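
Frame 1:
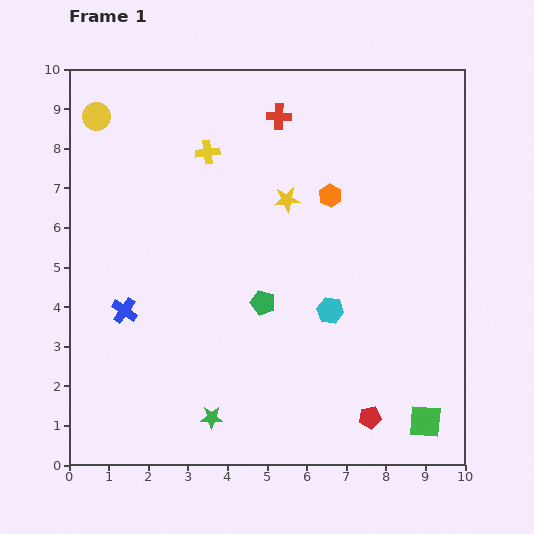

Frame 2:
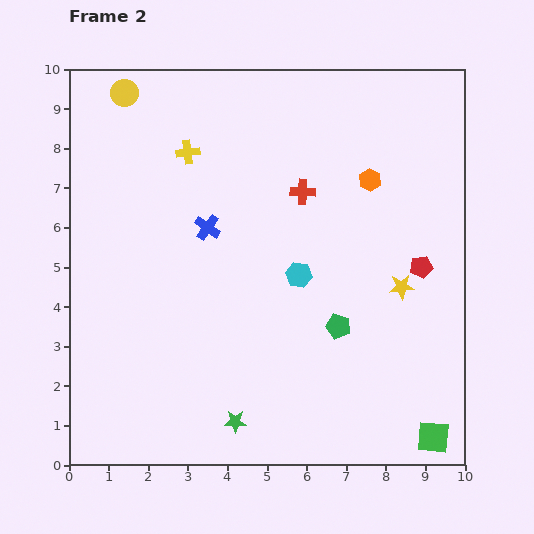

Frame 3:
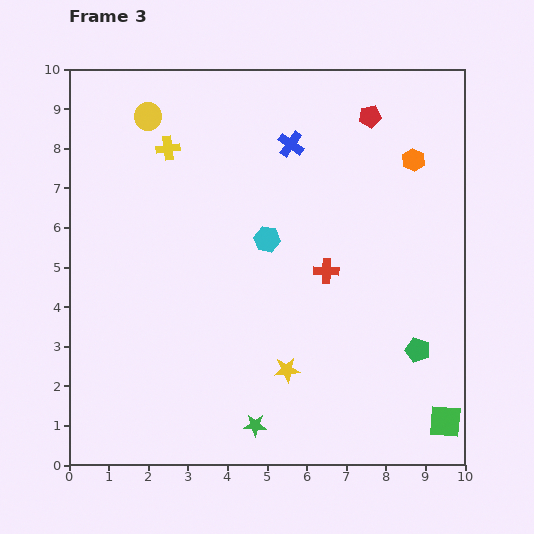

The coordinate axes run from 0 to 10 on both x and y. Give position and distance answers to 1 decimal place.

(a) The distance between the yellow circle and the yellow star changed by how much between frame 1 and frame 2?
+3.3

Distance in frame 1: 5.2. Distance in frame 2: 8.5.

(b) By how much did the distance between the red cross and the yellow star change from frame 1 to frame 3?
+0.6

Distance in frame 1: 2.1. Distance in frame 3: 2.7.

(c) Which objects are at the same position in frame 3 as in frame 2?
none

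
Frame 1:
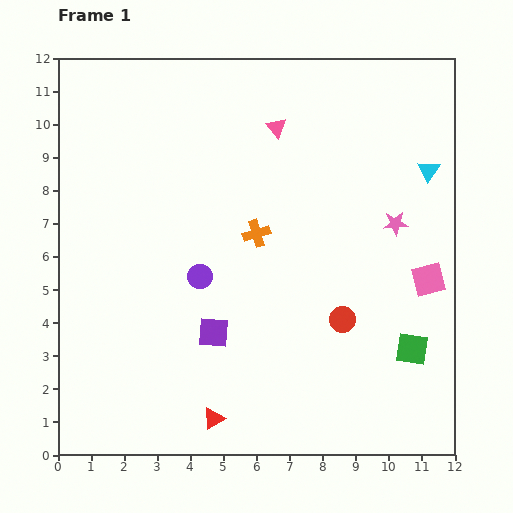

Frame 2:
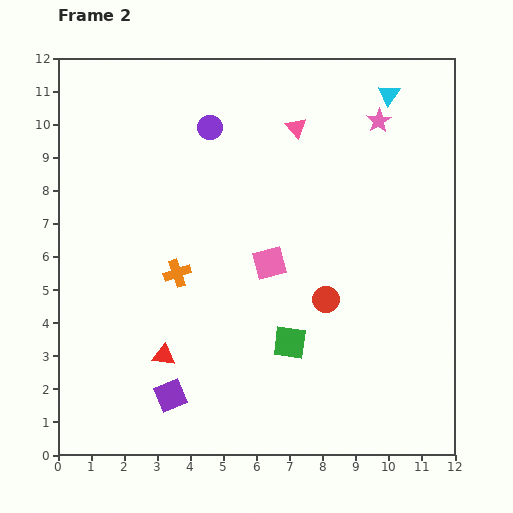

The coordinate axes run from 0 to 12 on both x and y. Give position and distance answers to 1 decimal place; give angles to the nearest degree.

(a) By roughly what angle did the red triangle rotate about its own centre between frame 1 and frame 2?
39° clockwise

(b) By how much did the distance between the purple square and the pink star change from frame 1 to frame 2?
+4.0

Distance in frame 1: 6.4. Distance in frame 2: 10.4.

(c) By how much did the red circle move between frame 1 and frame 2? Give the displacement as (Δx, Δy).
(-0.5, 0.6)

The red circle was at (8.6, 4.1) in frame 1 and (8.1, 4.7) in frame 2.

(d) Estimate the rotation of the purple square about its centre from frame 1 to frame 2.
27° counter-clockwise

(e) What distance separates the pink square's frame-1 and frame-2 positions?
4.8

The pink square moved from (11.2, 5.3) to (6.4, 5.8), a distance of √(4.8² + 0.5²) ≈ 4.8.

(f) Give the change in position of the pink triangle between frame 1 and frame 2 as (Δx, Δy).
(0.6, 0.0)

The pink triangle was at (6.6, 9.9) in frame 1 and (7.2, 9.9) in frame 2.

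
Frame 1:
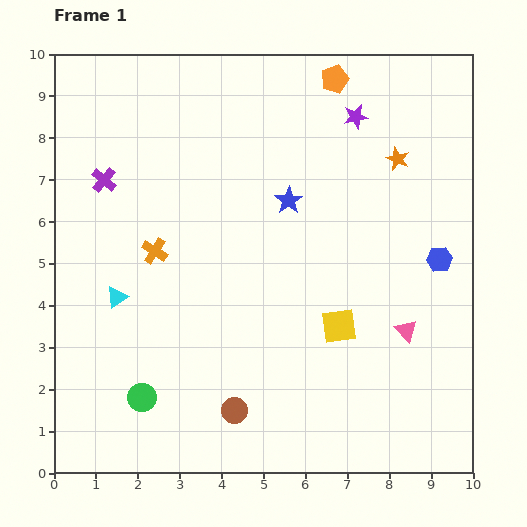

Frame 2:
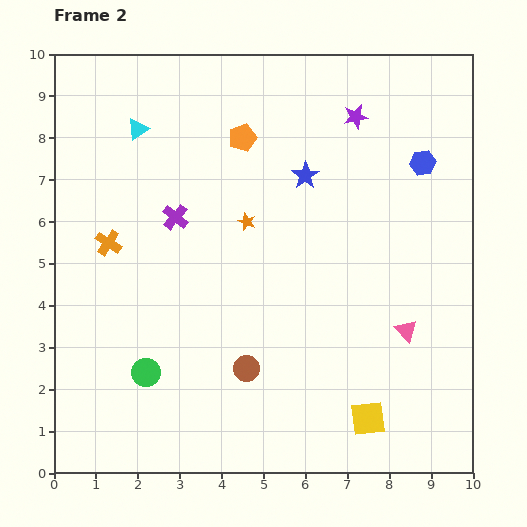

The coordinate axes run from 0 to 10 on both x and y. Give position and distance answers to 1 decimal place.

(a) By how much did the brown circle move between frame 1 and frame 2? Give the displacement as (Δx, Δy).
(0.3, 1.0)

The brown circle was at (4.3, 1.5) in frame 1 and (4.6, 2.5) in frame 2.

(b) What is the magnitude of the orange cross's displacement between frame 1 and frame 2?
1.1

The orange cross moved from (2.4, 5.3) to (1.3, 5.5), a distance of √(1.1² + 0.2²) ≈ 1.1.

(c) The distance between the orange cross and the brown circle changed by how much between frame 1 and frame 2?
+0.3

Distance in frame 1: 4.2. Distance in frame 2: 4.5.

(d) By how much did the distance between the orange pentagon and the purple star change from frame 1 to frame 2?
+1.7

Distance in frame 1: 1.0. Distance in frame 2: 2.7.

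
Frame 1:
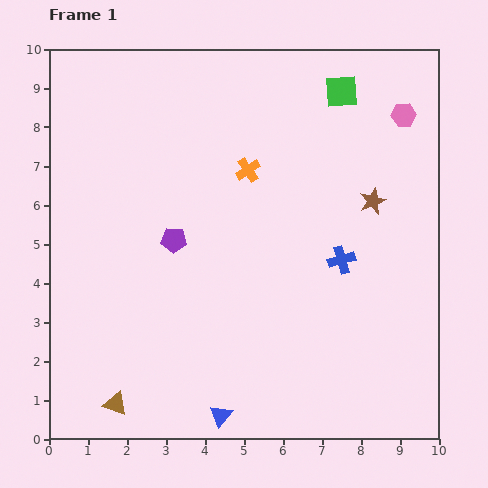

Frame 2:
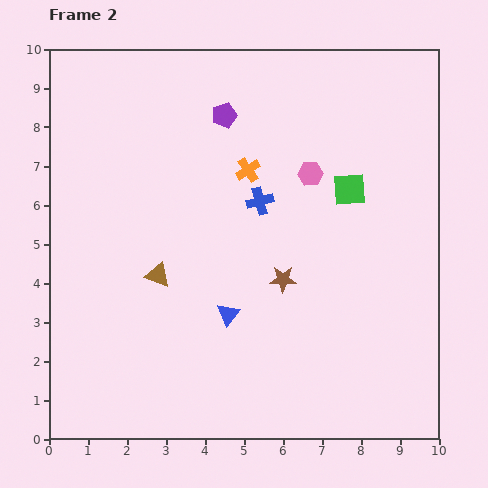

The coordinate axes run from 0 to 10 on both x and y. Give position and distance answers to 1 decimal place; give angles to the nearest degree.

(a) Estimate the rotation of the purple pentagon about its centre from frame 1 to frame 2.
19° counter-clockwise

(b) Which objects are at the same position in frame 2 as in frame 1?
the orange cross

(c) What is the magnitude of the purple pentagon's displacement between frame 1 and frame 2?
3.5

The purple pentagon moved from (3.2, 5.1) to (4.5, 8.3), a distance of √(1.3² + 3.2²) ≈ 3.5.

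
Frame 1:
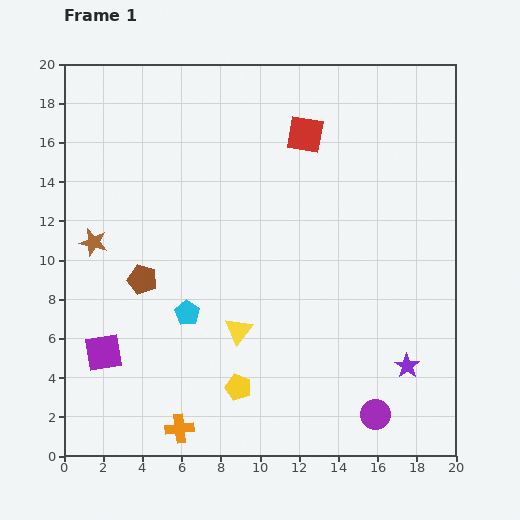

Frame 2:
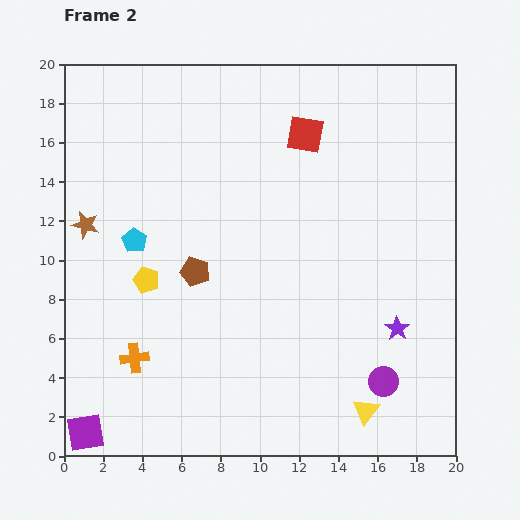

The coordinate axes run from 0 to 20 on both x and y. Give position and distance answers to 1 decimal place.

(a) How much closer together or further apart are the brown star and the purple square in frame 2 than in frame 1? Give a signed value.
+5.0

Distance in frame 1: 5.6. Distance in frame 2: 10.6.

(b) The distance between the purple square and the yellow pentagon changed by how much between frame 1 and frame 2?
+1.3

Distance in frame 1: 7.1. Distance in frame 2: 8.4.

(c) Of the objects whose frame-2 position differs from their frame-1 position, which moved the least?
the brown star

(moved 1.0)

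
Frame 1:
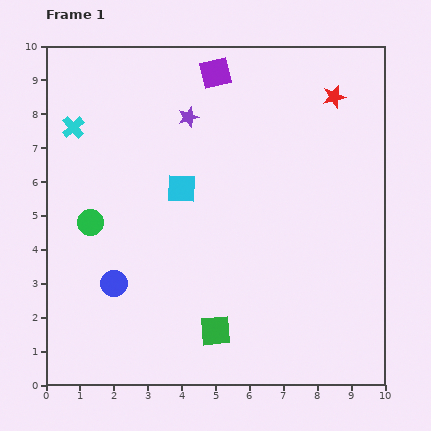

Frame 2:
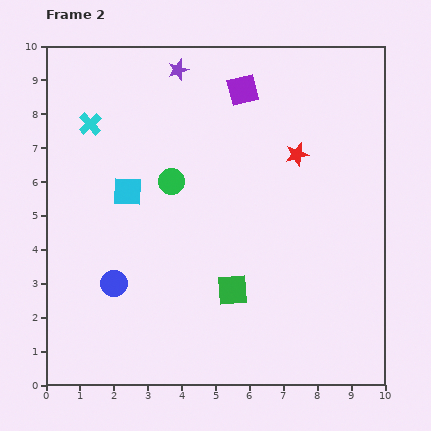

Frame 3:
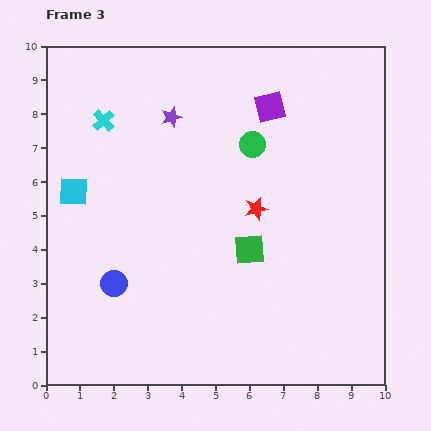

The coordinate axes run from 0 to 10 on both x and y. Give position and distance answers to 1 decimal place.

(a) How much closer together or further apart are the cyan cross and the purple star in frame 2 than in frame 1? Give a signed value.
-0.3

Distance in frame 1: 3.4. Distance in frame 2: 3.1.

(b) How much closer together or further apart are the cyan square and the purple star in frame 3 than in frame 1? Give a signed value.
+1.5

Distance in frame 1: 2.1. Distance in frame 3: 3.6.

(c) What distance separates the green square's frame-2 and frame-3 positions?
1.3

The green square moved from (5.5, 2.8) to (6.0, 4.0), a distance of √(0.5² + 1.2²) ≈ 1.3.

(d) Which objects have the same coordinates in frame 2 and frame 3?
the blue circle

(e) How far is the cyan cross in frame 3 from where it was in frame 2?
0.4

The cyan cross moved from (1.3, 7.7) to (1.7, 7.8), a distance of √(0.4² + 0.1²) ≈ 0.4.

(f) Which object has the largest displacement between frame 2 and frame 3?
the green circle

(moved 2.6; next 2.0)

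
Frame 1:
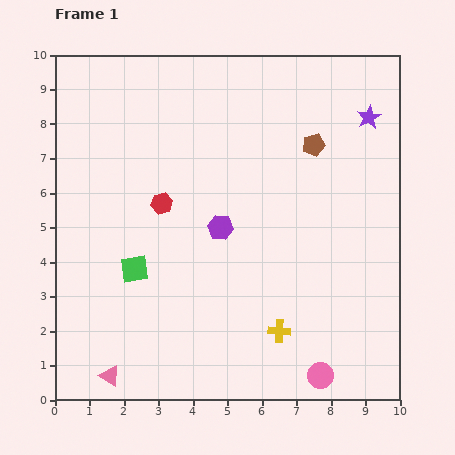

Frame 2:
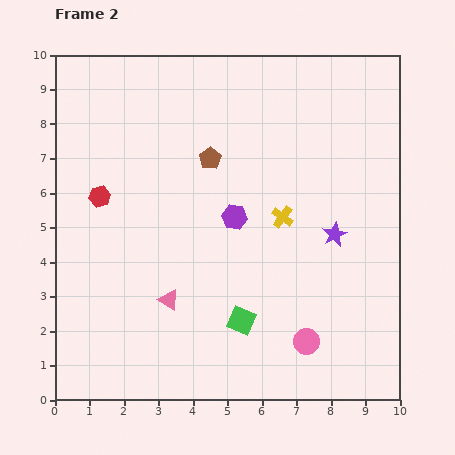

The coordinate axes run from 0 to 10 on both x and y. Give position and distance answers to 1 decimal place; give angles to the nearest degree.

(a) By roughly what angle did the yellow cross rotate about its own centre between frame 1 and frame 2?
33° clockwise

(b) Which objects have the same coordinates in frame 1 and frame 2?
none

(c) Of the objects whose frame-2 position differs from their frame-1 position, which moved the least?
the purple hexagon

(moved 0.5)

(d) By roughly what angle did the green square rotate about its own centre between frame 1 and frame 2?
31° clockwise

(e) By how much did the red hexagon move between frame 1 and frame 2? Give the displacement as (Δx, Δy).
(-1.8, 0.2)

The red hexagon was at (3.1, 5.7) in frame 1 and (1.3, 5.9) in frame 2.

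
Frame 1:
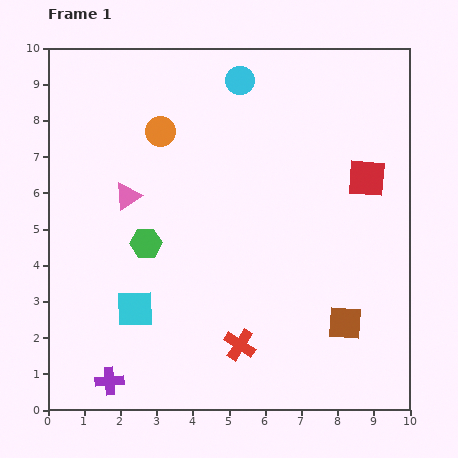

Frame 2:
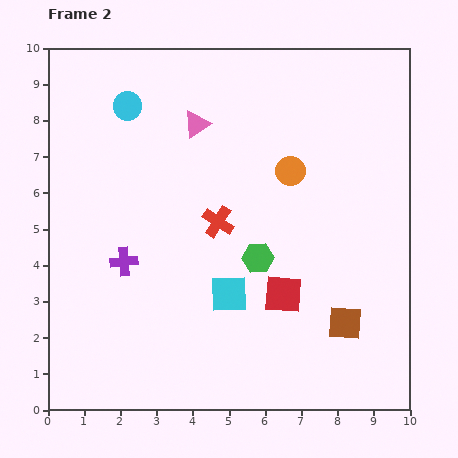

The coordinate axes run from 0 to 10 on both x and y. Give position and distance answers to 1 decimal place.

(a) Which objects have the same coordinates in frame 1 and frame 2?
the brown square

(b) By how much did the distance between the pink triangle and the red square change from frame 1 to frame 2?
-1.3

Distance in frame 1: 6.6. Distance in frame 2: 5.3.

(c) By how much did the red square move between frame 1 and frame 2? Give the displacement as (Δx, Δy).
(-2.3, -3.2)

The red square was at (8.8, 6.4) in frame 1 and (6.5, 3.2) in frame 2.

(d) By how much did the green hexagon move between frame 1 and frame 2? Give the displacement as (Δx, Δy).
(3.1, -0.4)

The green hexagon was at (2.7, 4.6) in frame 1 and (5.8, 4.2) in frame 2.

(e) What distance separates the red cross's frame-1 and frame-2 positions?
3.5

The red cross moved from (5.3, 1.8) to (4.7, 5.2), a distance of √(0.6² + 3.4²) ≈ 3.5.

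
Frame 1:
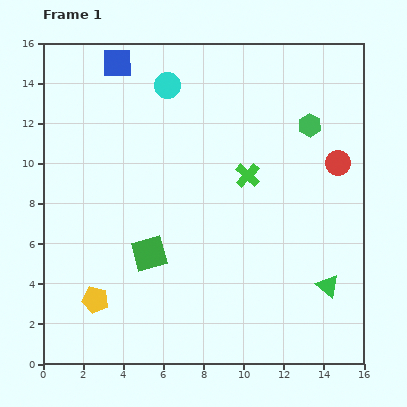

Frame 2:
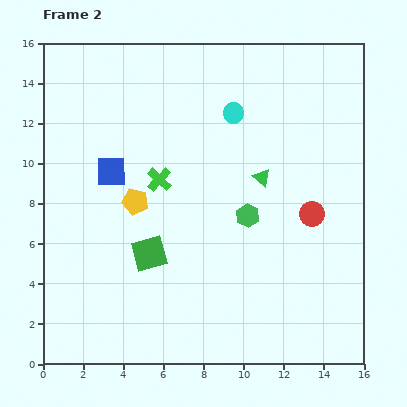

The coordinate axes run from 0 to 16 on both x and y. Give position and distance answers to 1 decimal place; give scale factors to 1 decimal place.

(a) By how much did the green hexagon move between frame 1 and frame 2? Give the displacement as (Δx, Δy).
(-3.1, -4.5)

The green hexagon was at (13.3, 11.9) in frame 1 and (10.2, 7.4) in frame 2.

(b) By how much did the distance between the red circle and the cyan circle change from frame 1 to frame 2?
-3.1

Distance in frame 1: 9.4. Distance in frame 2: 6.3.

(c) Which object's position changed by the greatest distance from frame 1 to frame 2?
the green triangle

(moved 6.3; next 5.5)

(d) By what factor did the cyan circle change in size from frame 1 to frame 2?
0.8×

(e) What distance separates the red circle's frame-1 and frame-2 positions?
2.8

The red circle moved from (14.7, 10.0) to (13.4, 7.5), a distance of √(1.3² + 2.5²) ≈ 2.8.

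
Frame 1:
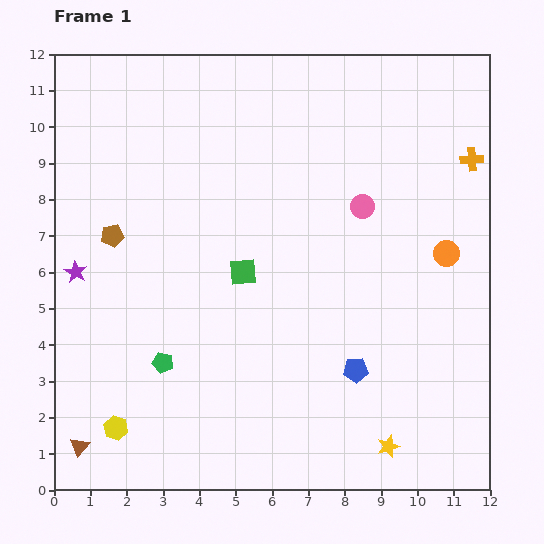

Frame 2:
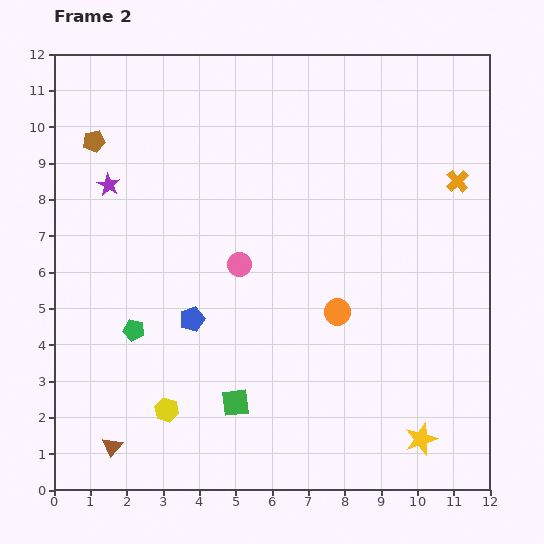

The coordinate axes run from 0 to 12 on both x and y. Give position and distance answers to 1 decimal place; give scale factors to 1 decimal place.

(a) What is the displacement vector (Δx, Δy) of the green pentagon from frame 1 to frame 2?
(-0.8, 0.9)

The green pentagon was at (3.0, 3.5) in frame 1 and (2.2, 4.4) in frame 2.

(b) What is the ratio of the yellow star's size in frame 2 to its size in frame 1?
1.4×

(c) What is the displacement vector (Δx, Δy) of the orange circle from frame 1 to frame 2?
(-3.0, -1.6)

The orange circle was at (10.8, 6.5) in frame 1 and (7.8, 4.9) in frame 2.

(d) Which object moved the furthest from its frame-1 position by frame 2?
the blue pentagon

(moved 4.7; next 3.8)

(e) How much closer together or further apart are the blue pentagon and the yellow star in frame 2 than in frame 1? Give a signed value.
+4.8

Distance in frame 1: 2.3. Distance in frame 2: 7.1.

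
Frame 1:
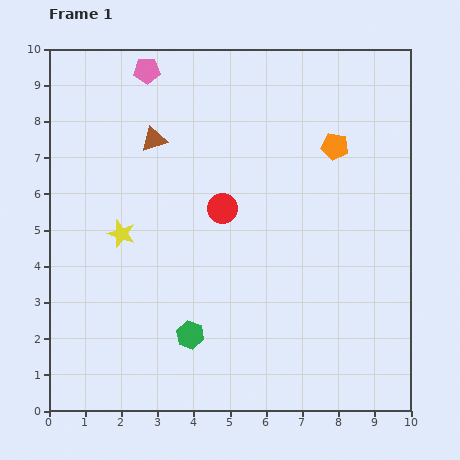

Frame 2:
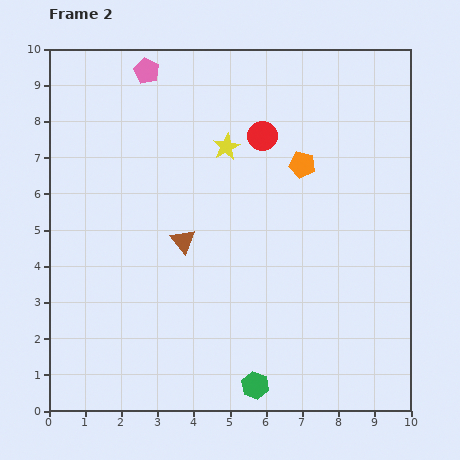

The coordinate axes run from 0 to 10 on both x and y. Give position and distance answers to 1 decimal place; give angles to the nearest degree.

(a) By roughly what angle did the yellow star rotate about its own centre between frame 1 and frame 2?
26° clockwise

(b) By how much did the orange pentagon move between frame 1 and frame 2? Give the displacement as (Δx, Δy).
(-0.9, -0.5)

The orange pentagon was at (7.9, 7.3) in frame 1 and (7.0, 6.8) in frame 2.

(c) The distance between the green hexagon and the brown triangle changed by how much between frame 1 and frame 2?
-1.0

Distance in frame 1: 5.5. Distance in frame 2: 4.5.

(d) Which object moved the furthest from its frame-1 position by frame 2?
the yellow star

(moved 3.8; next 2.9)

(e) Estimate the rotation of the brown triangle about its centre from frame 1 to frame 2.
51° counter-clockwise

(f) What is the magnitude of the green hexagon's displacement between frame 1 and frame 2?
2.3

The green hexagon moved from (3.9, 2.1) to (5.7, 0.7), a distance of √(1.8² + 1.4²) ≈ 2.3.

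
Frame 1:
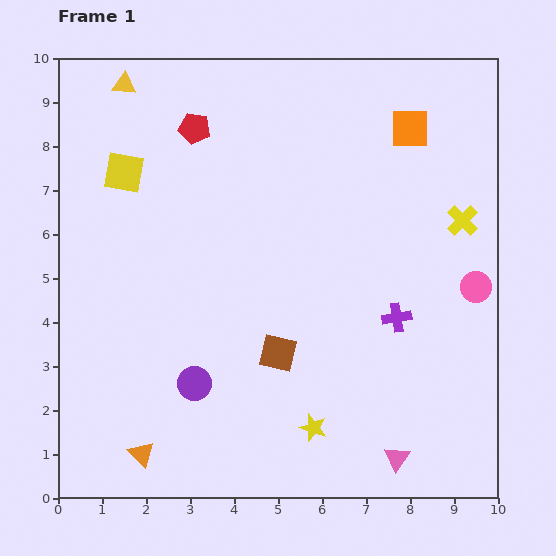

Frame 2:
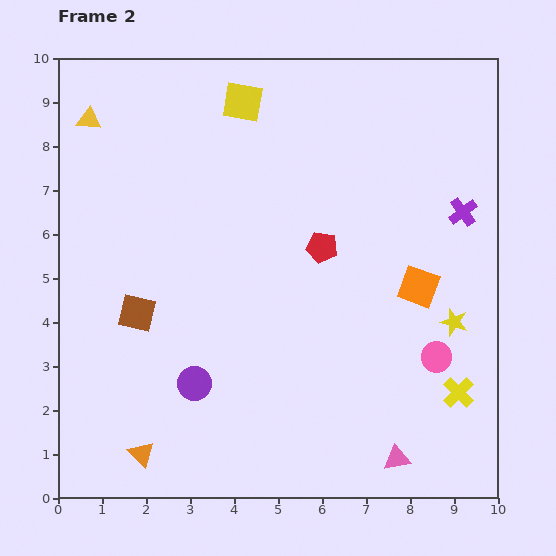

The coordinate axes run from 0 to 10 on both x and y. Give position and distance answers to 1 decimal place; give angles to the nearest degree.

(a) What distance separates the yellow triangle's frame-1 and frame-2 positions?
1.1

The yellow triangle moved from (1.5, 9.4) to (0.7, 8.6), a distance of √(0.8² + 0.8²) ≈ 1.1.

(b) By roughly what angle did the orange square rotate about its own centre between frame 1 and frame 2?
21° clockwise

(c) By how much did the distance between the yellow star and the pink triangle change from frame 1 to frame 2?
+1.4

Distance in frame 1: 2.0. Distance in frame 2: 3.4.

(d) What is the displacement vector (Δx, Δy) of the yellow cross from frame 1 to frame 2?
(-0.1, -3.9)

The yellow cross was at (9.2, 6.3) in frame 1 and (9.1, 2.4) in frame 2.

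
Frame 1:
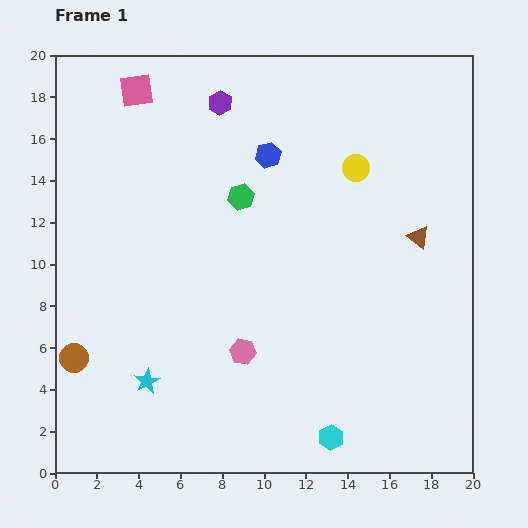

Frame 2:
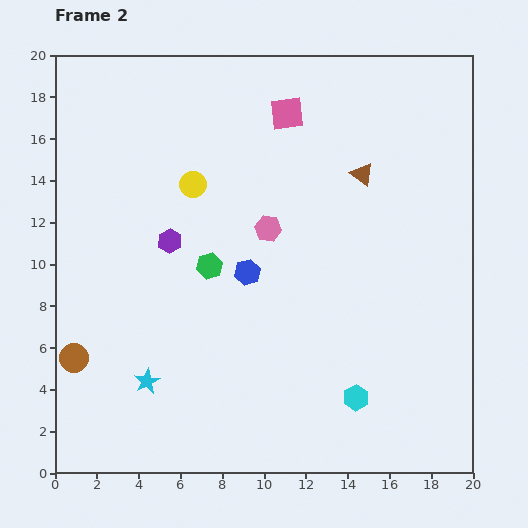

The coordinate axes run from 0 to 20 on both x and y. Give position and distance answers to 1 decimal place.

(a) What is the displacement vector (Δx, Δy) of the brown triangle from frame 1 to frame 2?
(-2.7, 3.0)

The brown triangle was at (17.4, 11.3) in frame 1 and (14.7, 14.3) in frame 2.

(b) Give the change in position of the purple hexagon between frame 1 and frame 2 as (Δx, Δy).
(-2.4, -6.6)

The purple hexagon was at (7.9, 17.7) in frame 1 and (5.5, 11.1) in frame 2.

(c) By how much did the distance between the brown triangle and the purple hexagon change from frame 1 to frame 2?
-1.8

Distance in frame 1: 11.5. Distance in frame 2: 9.7.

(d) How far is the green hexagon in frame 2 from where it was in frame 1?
3.6

The green hexagon moved from (8.9, 13.2) to (7.4, 9.9), a distance of √(1.5² + 3.3²) ≈ 3.6.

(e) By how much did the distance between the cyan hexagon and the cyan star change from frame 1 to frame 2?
+0.8

Distance in frame 1: 9.2. Distance in frame 2: 10.0.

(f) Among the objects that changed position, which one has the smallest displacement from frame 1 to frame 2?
the cyan hexagon

(moved 2.2)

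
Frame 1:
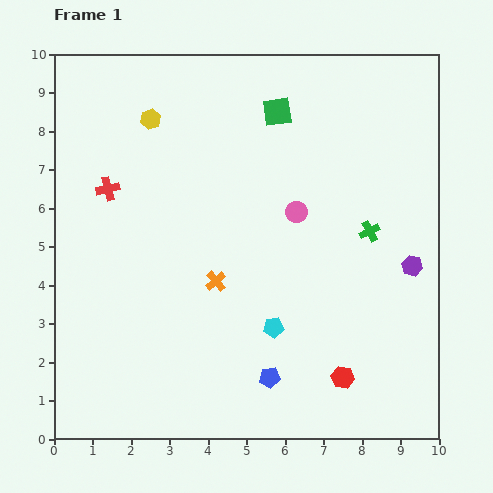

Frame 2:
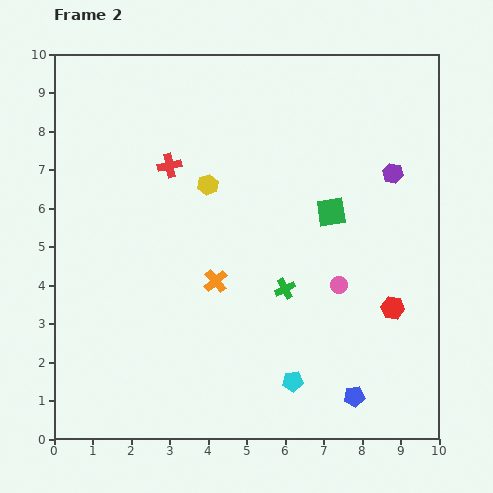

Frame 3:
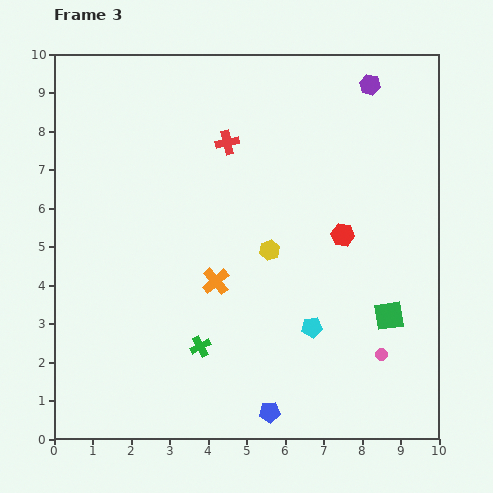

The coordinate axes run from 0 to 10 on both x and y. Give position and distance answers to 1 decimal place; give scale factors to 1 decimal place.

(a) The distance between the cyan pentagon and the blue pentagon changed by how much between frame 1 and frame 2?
+0.3

Distance in frame 1: 1.3. Distance in frame 2: 1.6.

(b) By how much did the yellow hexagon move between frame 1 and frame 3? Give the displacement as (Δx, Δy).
(3.1, -3.4)

The yellow hexagon was at (2.5, 8.3) in frame 1 and (5.6, 4.9) in frame 3.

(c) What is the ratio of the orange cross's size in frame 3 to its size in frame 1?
1.3×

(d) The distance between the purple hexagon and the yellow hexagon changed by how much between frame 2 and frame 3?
+0.2

Distance in frame 2: 4.8. Distance in frame 3: 5.0.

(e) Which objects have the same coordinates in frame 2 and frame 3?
the orange cross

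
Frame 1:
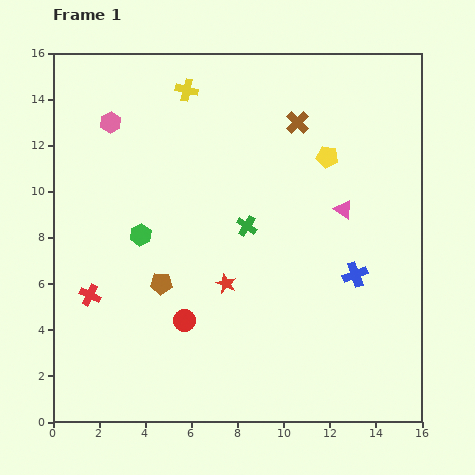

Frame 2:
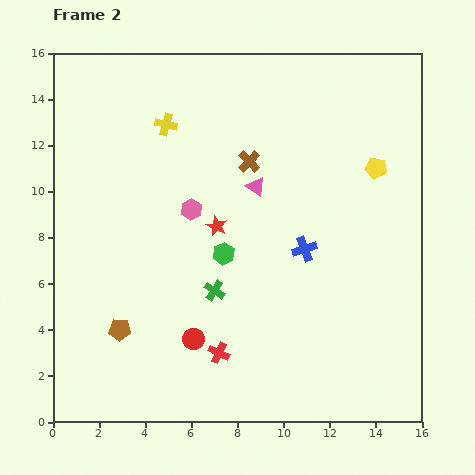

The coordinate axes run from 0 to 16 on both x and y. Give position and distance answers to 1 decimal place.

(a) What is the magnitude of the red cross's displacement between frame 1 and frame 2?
6.1

The red cross moved from (1.6, 5.5) to (7.2, 3.0), a distance of √(5.6² + 2.5²) ≈ 6.1.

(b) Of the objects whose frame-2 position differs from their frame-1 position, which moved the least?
the red circle

(moved 0.9)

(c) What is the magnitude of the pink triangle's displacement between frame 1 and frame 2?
3.9

The pink triangle moved from (12.6, 9.2) to (8.8, 10.2), a distance of √(3.8² + 1.0²) ≈ 3.9.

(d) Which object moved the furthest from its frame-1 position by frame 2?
the red cross

(moved 6.1; next 5.2)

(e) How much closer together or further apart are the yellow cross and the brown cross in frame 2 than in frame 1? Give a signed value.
-1.1

Distance in frame 1: 5.0. Distance in frame 2: 3.9.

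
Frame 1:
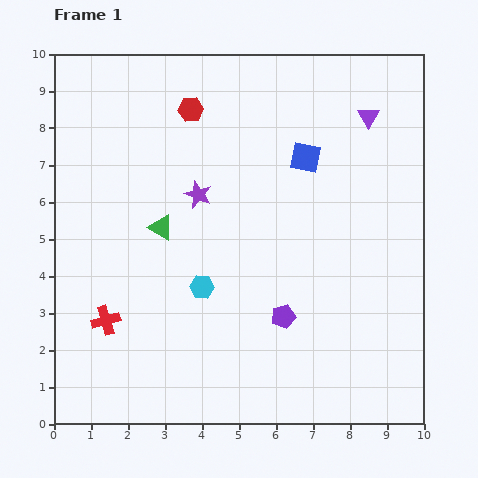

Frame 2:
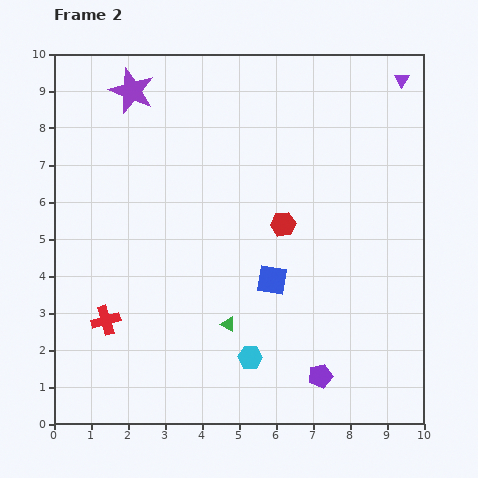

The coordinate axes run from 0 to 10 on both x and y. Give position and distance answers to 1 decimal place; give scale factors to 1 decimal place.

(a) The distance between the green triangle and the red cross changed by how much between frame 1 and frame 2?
+0.4

Distance in frame 1: 2.9. Distance in frame 2: 3.3.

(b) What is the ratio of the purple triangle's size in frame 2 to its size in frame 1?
0.7×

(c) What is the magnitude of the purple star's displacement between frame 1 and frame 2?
3.3

The purple star moved from (3.9, 6.2) to (2.1, 9.0), a distance of √(1.8² + 2.8²) ≈ 3.3.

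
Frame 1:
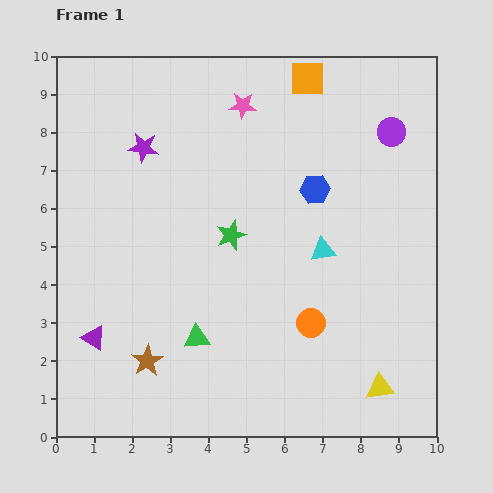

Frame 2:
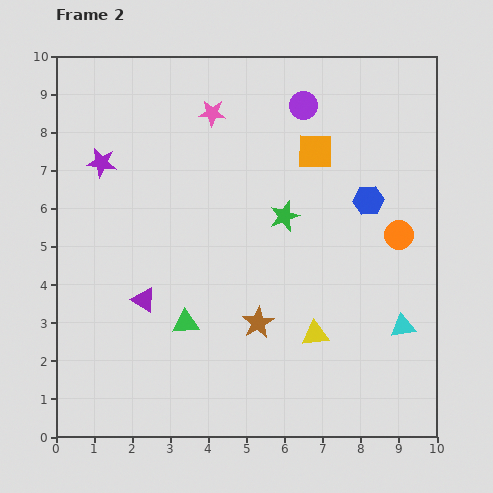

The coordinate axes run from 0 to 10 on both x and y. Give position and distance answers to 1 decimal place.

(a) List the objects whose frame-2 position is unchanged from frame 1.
none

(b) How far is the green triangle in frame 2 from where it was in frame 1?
0.5

The green triangle moved from (3.7, 2.6) to (3.4, 3.0), a distance of √(0.3² + 0.4²) ≈ 0.5.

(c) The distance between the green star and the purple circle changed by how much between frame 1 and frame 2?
-2.1

Distance in frame 1: 5.0. Distance in frame 2: 2.9.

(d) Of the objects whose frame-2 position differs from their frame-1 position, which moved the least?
the green triangle

(moved 0.5)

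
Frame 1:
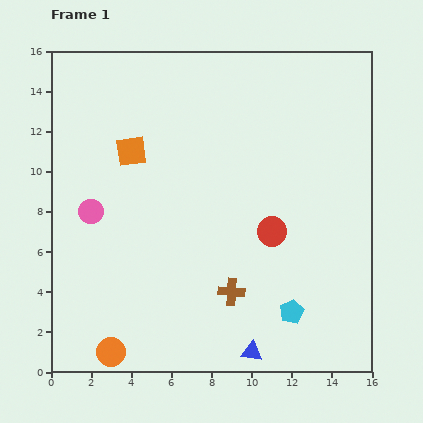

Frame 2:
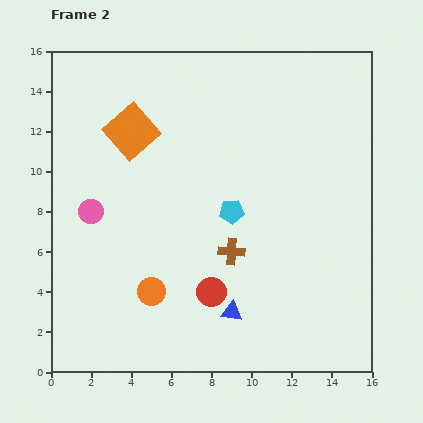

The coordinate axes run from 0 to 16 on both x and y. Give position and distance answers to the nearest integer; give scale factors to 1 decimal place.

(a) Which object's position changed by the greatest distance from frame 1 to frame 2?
the cyan pentagon

(moved 6; next 4)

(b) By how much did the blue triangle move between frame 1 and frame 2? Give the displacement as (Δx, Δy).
(-1, 2)

The blue triangle was at (10, 1) in frame 1 and (9, 3) in frame 2.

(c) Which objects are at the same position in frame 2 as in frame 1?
the pink circle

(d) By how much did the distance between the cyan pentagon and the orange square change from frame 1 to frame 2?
-5

Distance in frame 1: 11. Distance in frame 2: 6.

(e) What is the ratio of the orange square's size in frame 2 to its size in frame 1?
1.6×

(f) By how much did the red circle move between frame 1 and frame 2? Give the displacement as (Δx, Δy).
(-3, -3)

The red circle was at (11, 7) in frame 1 and (8, 4) in frame 2.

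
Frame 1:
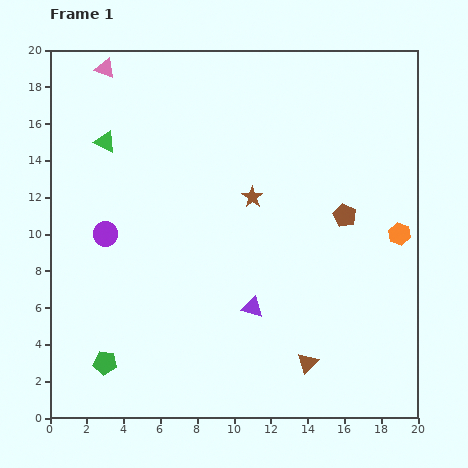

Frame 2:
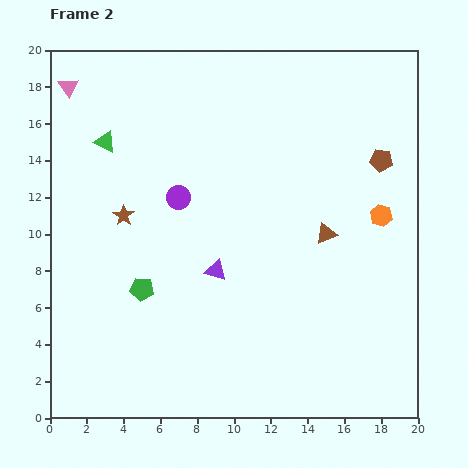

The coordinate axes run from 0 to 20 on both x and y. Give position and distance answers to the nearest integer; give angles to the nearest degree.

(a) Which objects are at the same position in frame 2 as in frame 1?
the green triangle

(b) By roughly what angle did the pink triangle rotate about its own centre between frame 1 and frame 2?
33° clockwise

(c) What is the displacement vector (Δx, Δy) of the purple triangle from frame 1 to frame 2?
(-2, 2)

The purple triangle was at (11, 6) in frame 1 and (9, 8) in frame 2.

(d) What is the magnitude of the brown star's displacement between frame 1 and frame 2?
7

The brown star moved from (11, 12) to (4, 11), a distance of √(7² + 1²) ≈ 7.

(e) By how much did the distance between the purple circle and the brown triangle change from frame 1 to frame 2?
-5

Distance in frame 1: 13. Distance in frame 2: 8.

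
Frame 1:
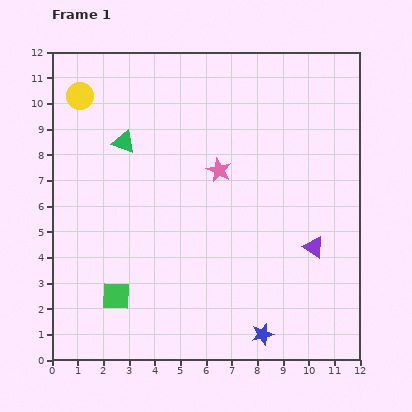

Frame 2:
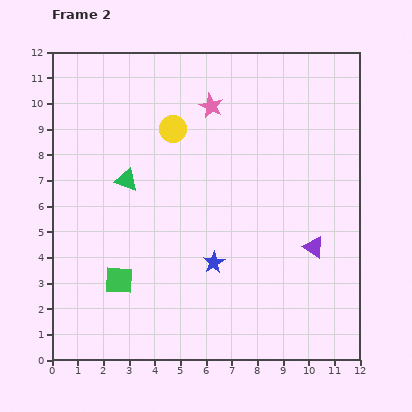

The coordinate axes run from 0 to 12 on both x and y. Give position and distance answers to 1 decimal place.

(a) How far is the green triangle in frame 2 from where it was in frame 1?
1.5

The green triangle moved from (2.8, 8.5) to (2.9, 7.0), a distance of √(0.1² + 1.5²) ≈ 1.5.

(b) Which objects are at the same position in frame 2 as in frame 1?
the purple triangle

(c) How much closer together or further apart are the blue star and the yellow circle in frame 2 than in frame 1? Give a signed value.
-6.3

Distance in frame 1: 11.7. Distance in frame 2: 5.4.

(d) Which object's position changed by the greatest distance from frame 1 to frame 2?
the yellow circle

(moved 3.8; next 3.4)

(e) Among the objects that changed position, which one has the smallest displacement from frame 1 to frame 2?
the green square

(moved 0.6)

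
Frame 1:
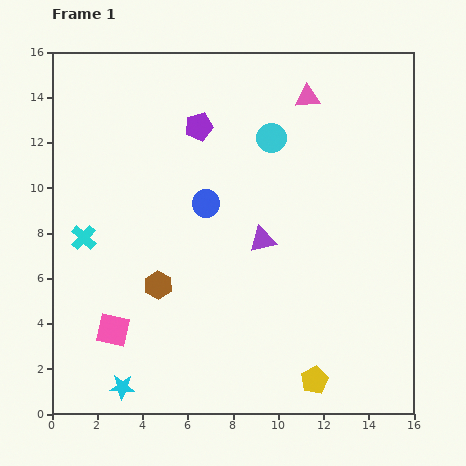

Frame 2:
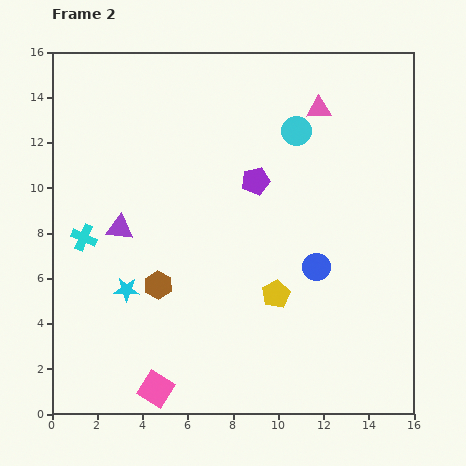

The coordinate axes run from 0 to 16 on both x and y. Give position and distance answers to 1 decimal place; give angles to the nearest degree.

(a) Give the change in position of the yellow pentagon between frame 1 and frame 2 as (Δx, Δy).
(-1.7, 3.8)

The yellow pentagon was at (11.6, 1.5) in frame 1 and (9.9, 5.3) in frame 2.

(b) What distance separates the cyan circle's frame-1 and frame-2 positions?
1.1

The cyan circle moved from (9.7, 12.2) to (10.8, 12.5), a distance of √(1.1² + 0.3²) ≈ 1.1.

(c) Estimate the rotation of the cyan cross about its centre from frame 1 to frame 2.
19° counter-clockwise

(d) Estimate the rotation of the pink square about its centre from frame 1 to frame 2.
19° clockwise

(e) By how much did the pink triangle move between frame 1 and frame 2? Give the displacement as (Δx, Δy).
(0.5, -0.5)

The pink triangle was at (11.3, 14.0) in frame 1 and (11.8, 13.5) in frame 2.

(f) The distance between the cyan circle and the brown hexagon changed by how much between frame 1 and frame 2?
+0.9

Distance in frame 1: 8.2. Distance in frame 2: 9.1.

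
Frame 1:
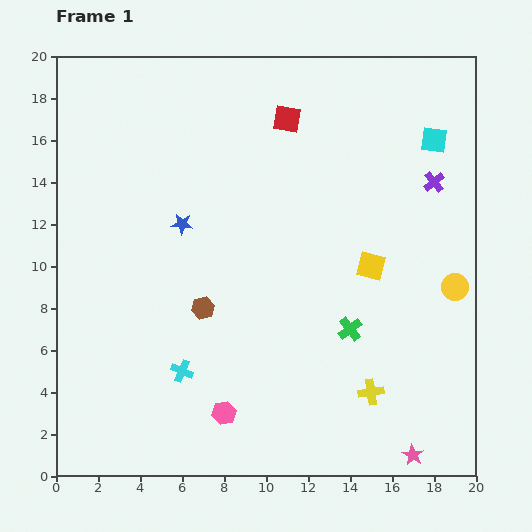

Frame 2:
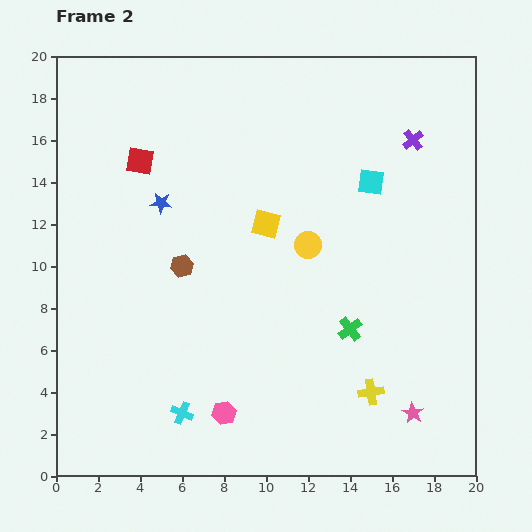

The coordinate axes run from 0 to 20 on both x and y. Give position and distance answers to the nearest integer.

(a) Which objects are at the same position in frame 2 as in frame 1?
the yellow cross, the pink hexagon, the green cross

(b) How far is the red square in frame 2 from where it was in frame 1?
7

The red square moved from (11, 17) to (4, 15), a distance of √(7² + 2²) ≈ 7.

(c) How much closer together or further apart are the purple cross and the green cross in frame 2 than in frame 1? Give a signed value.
+1

Distance in frame 1: 8. Distance in frame 2: 9.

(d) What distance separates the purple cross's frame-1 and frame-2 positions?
2

The purple cross moved from (18, 14) to (17, 16), a distance of √(1² + 2²) ≈ 2.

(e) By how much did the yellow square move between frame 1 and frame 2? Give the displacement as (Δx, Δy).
(-5, 2)

The yellow square was at (15, 10) in frame 1 and (10, 12) in frame 2.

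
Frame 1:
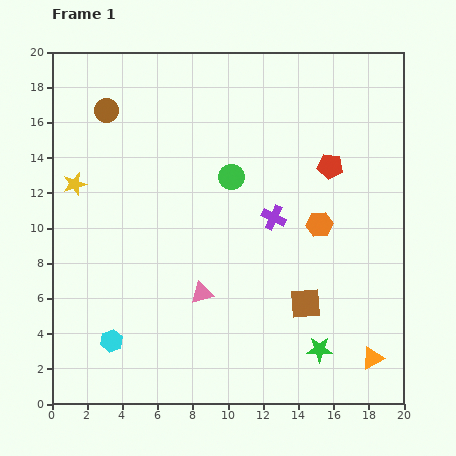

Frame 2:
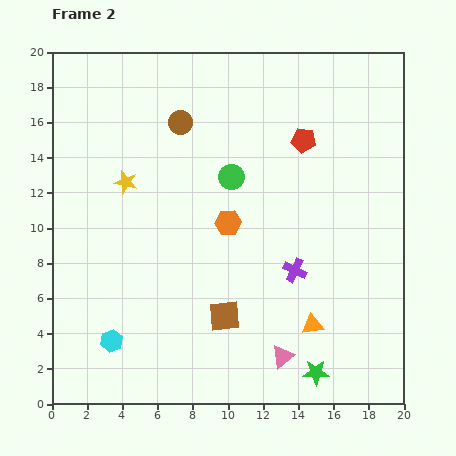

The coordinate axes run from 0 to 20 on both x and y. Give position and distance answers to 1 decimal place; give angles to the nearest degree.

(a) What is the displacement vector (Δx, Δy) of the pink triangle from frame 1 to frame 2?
(4.6, -3.6)

The pink triangle was at (8.5, 6.3) in frame 1 and (13.1, 2.7) in frame 2.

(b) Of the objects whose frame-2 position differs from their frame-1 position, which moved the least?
the green star

(moved 1.3)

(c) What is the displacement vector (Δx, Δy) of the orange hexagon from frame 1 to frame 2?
(-5.2, 0.1)

The orange hexagon was at (15.2, 10.2) in frame 1 and (10.0, 10.3) in frame 2.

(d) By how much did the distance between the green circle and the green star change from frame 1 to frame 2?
+1.1

Distance in frame 1: 11.0. Distance in frame 2: 12.1.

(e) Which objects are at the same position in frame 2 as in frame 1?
the cyan hexagon, the green circle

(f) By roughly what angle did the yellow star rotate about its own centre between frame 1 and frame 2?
31° clockwise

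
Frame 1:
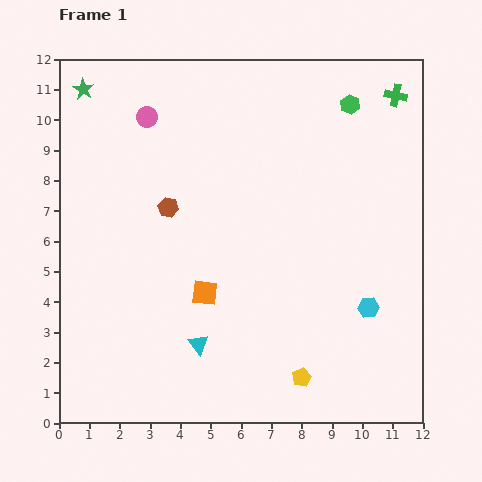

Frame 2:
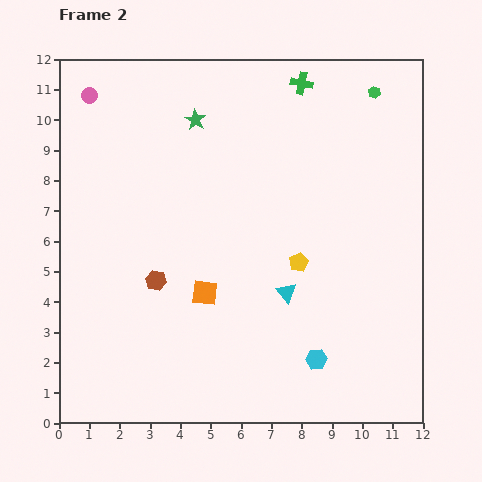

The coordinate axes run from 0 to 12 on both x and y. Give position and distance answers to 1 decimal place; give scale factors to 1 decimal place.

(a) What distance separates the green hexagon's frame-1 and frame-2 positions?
0.9

The green hexagon moved from (9.6, 10.5) to (10.4, 10.9), a distance of √(0.8² + 0.4²) ≈ 0.9.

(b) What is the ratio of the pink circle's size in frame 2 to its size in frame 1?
0.8×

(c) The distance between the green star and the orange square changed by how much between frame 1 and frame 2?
-2.1

Distance in frame 1: 7.8. Distance in frame 2: 5.7.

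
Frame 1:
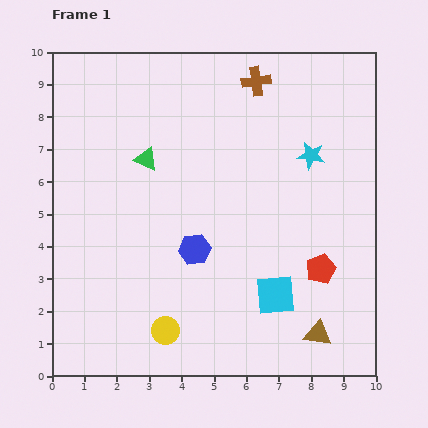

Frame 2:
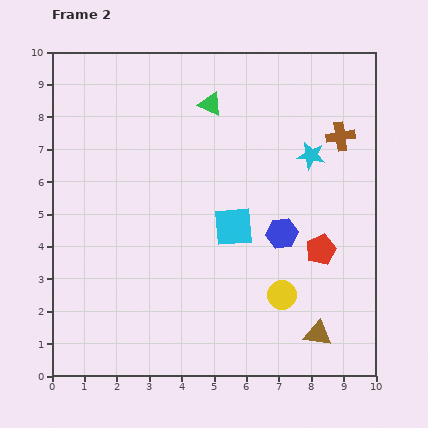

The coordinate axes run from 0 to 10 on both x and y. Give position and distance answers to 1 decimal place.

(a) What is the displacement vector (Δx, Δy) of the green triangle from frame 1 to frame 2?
(2.0, 1.7)

The green triangle was at (2.9, 6.7) in frame 1 and (4.9, 8.4) in frame 2.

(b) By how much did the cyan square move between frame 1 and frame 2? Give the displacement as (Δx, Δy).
(-1.3, 2.1)

The cyan square was at (6.9, 2.5) in frame 1 and (5.6, 4.6) in frame 2.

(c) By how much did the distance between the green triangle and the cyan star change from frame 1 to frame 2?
-1.6

Distance in frame 1: 5.1. Distance in frame 2: 3.5.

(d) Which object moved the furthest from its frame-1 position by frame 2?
the yellow circle

(moved 3.8; next 3.1)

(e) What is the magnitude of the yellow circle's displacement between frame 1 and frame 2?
3.8

The yellow circle moved from (3.5, 1.4) to (7.1, 2.5), a distance of √(3.6² + 1.1²) ≈ 3.8.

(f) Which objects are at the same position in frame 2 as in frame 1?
the brown triangle, the cyan star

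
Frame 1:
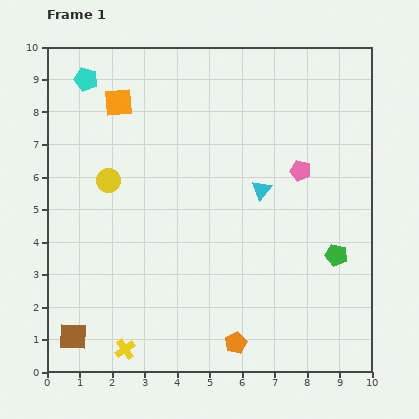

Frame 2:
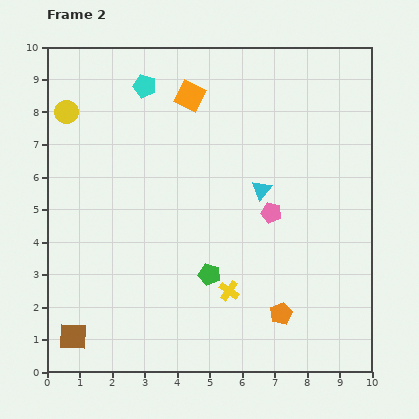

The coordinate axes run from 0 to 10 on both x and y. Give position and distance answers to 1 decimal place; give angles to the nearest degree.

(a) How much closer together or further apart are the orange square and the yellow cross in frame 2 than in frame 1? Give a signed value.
-1.5

Distance in frame 1: 7.6. Distance in frame 2: 6.1.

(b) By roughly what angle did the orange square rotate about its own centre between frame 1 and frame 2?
31° clockwise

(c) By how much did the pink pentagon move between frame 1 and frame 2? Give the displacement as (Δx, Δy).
(-0.9, -1.3)

The pink pentagon was at (7.8, 6.2) in frame 1 and (6.9, 4.9) in frame 2.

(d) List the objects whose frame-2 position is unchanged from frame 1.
the cyan triangle, the brown square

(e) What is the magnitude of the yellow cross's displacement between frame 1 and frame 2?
3.7

The yellow cross moved from (2.4, 0.7) to (5.6, 2.5), a distance of √(3.2² + 1.8²) ≈ 3.7.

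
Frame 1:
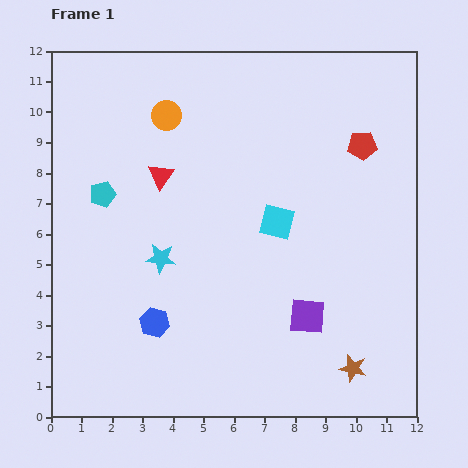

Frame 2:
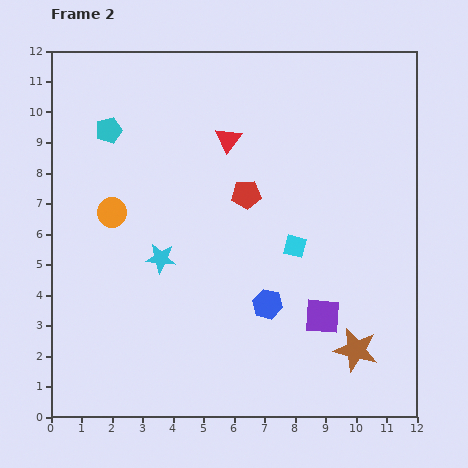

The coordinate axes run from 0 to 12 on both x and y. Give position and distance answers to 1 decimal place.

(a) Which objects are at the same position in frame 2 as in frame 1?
the cyan star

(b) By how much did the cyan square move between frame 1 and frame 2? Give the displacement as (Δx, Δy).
(0.6, -0.8)

The cyan square was at (7.4, 6.4) in frame 1 and (8.0, 5.6) in frame 2.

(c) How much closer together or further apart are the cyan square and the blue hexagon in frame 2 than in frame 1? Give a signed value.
-3.1

Distance in frame 1: 5.2. Distance in frame 2: 2.1.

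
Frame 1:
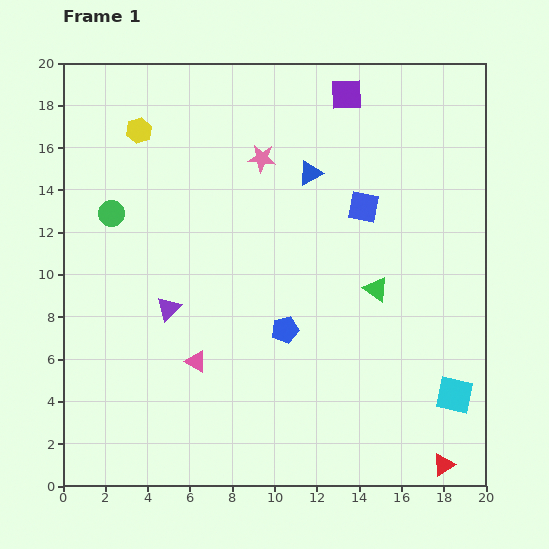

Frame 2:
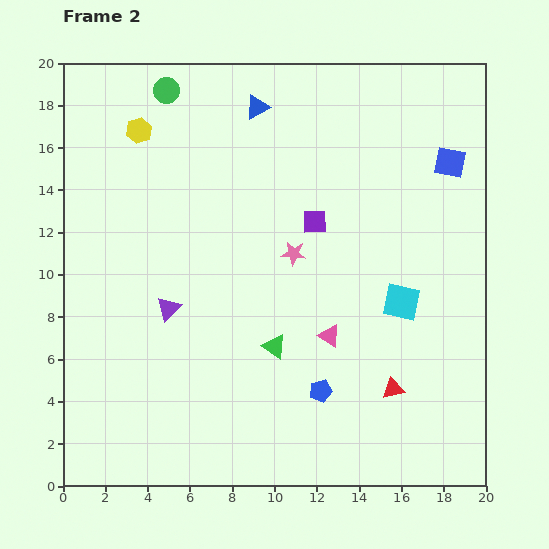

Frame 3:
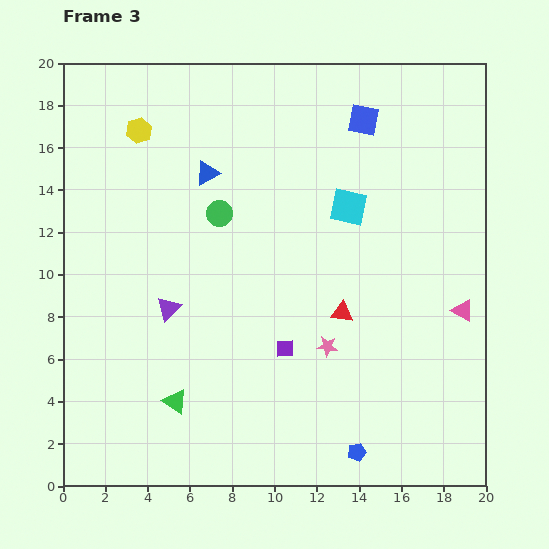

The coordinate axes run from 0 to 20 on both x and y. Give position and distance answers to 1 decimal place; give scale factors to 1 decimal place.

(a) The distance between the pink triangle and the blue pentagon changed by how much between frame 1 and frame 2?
-1.9

Distance in frame 1: 4.5. Distance in frame 2: 2.6.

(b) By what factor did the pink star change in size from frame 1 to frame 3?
0.7×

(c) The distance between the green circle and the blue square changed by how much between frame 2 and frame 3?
-5.7

Distance in frame 2: 13.8. Distance in frame 3: 8.1.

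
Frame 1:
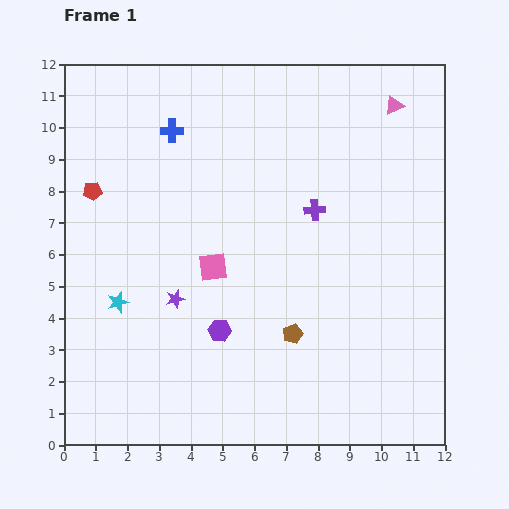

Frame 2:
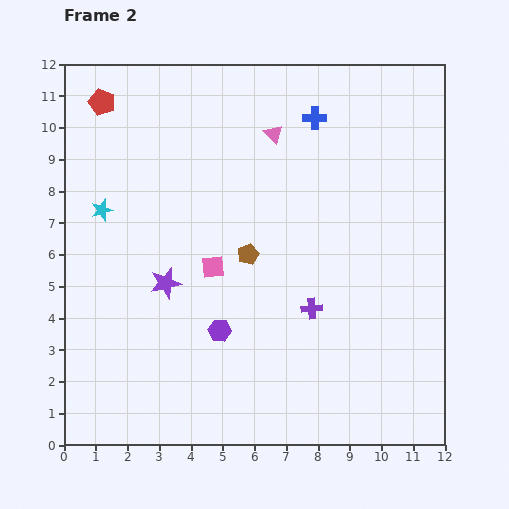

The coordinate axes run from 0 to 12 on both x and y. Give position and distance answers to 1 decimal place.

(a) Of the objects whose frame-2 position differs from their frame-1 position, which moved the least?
the purple star

(moved 0.6)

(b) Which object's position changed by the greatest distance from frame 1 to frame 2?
the blue cross

(moved 4.5; next 3.9)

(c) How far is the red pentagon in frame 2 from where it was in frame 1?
2.8

The red pentagon moved from (0.9, 8.0) to (1.2, 10.8), a distance of √(0.3² + 2.8²) ≈ 2.8.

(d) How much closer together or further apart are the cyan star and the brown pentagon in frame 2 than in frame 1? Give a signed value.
-0.8

Distance in frame 1: 5.6. Distance in frame 2: 4.8.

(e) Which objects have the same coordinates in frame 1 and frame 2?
the purple hexagon, the pink square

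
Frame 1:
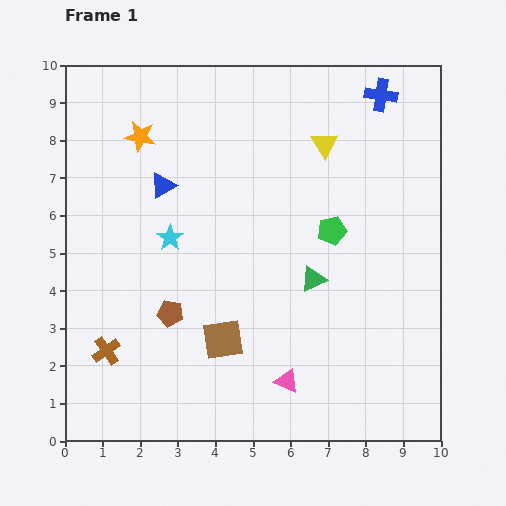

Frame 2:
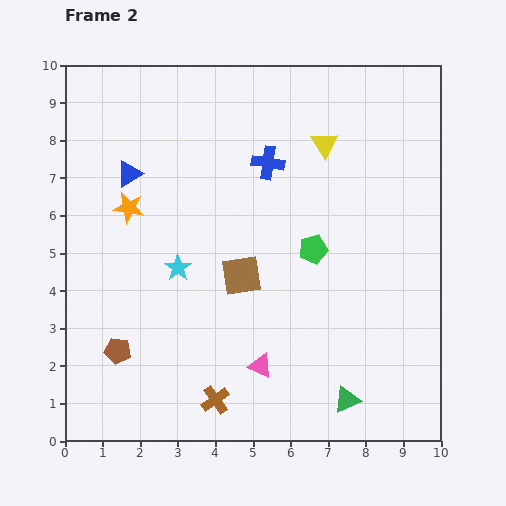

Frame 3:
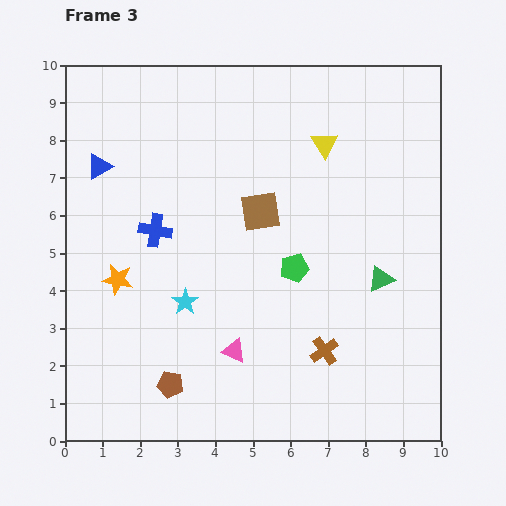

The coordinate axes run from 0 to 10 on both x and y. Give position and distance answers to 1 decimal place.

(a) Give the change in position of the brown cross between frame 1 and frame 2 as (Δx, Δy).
(2.9, -1.3)

The brown cross was at (1.1, 2.4) in frame 1 and (4.0, 1.1) in frame 2.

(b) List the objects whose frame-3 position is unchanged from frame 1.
the yellow triangle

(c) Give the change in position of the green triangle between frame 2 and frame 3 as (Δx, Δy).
(0.9, 3.2)

The green triangle was at (7.5, 1.1) in frame 2 and (8.4, 4.3) in frame 3.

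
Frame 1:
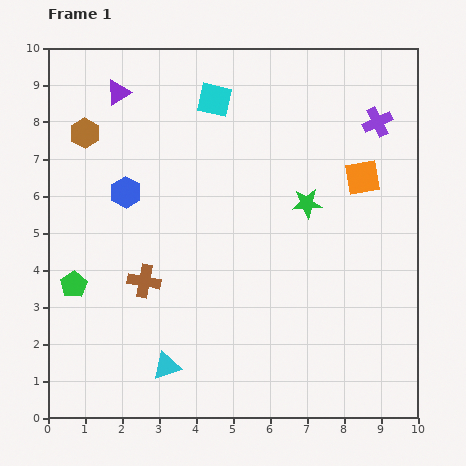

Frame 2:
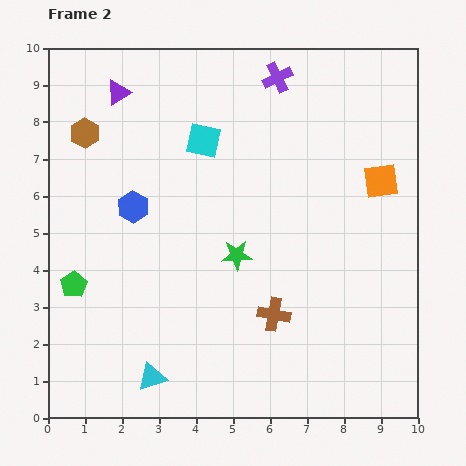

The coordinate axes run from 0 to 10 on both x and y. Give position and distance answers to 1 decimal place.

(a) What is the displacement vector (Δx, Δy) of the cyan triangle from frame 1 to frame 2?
(-0.4, -0.3)

The cyan triangle was at (3.2, 1.4) in frame 1 and (2.8, 1.1) in frame 2.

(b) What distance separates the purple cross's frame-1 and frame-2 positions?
3.0

The purple cross moved from (8.9, 8.0) to (6.2, 9.2), a distance of √(2.7² + 1.2²) ≈ 3.0.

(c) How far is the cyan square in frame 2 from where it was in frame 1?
1.1

The cyan square moved from (4.5, 8.6) to (4.2, 7.5), a distance of √(0.3² + 1.1²) ≈ 1.1.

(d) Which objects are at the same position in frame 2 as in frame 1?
the green pentagon, the purple triangle, the brown hexagon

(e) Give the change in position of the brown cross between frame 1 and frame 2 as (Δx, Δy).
(3.5, -0.9)

The brown cross was at (2.6, 3.7) in frame 1 and (6.1, 2.8) in frame 2.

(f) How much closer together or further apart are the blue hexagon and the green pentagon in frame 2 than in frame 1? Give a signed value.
-0.3

Distance in frame 1: 2.9. Distance in frame 2: 2.6.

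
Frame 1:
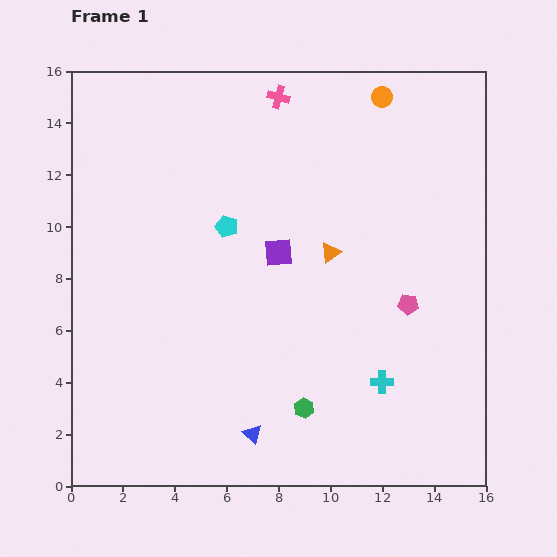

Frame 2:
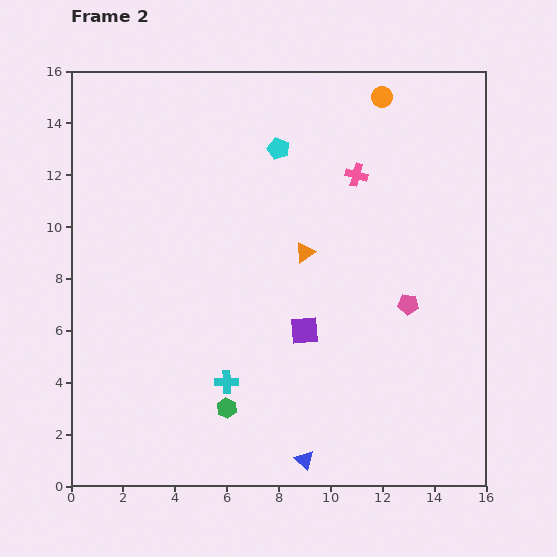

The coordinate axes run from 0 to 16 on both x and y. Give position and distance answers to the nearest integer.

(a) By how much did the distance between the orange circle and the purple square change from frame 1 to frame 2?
+2

Distance in frame 1: 7. Distance in frame 2: 9.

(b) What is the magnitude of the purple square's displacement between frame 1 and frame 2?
3

The purple square moved from (8, 9) to (9, 6), a distance of √(1² + 3²) ≈ 3.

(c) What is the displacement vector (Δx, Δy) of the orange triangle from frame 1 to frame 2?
(-1, 0)

The orange triangle was at (10, 9) in frame 1 and (9, 9) in frame 2.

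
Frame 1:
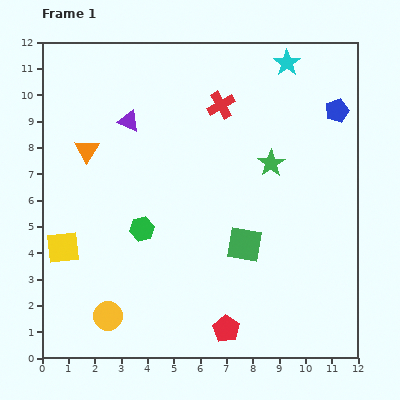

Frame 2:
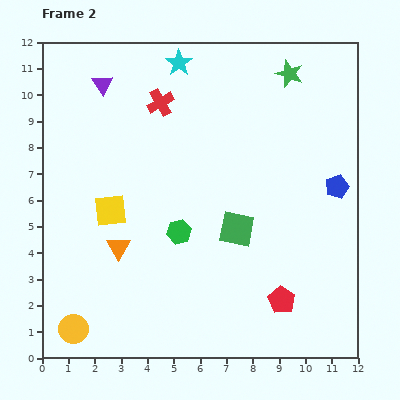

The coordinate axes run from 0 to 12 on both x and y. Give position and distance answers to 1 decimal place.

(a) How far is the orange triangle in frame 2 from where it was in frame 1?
3.9

The orange triangle moved from (1.7, 7.9) to (2.9, 4.2), a distance of √(1.2² + 3.7²) ≈ 3.9.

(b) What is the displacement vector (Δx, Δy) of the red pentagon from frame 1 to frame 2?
(2.1, 1.1)

The red pentagon was at (7.0, 1.1) in frame 1 and (9.1, 2.2) in frame 2.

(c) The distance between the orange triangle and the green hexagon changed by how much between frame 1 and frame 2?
-1.3

Distance in frame 1: 3.7. Distance in frame 2: 2.4.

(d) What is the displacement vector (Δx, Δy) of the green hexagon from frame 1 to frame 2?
(1.4, -0.1)

The green hexagon was at (3.8, 4.9) in frame 1 and (5.2, 4.8) in frame 2.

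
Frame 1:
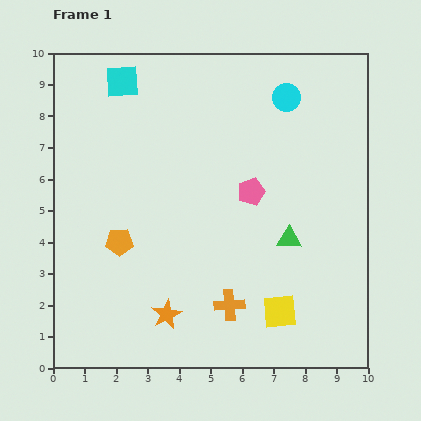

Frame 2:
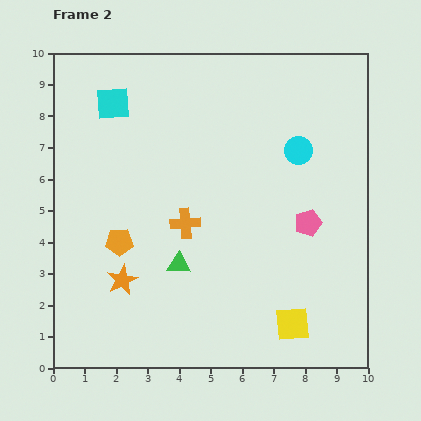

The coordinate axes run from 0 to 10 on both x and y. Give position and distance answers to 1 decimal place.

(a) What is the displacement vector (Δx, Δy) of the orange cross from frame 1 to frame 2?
(-1.4, 2.6)

The orange cross was at (5.6, 2.0) in frame 1 and (4.2, 4.6) in frame 2.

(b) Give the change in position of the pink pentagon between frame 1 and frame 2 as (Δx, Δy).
(1.8, -1.0)

The pink pentagon was at (6.3, 5.6) in frame 1 and (8.1, 4.6) in frame 2.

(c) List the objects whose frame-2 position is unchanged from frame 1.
the orange pentagon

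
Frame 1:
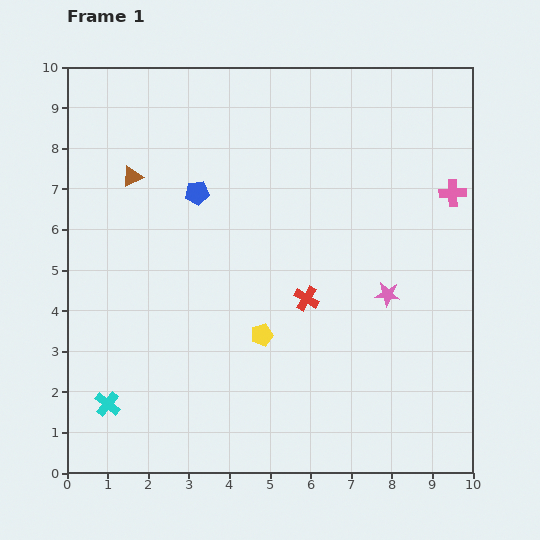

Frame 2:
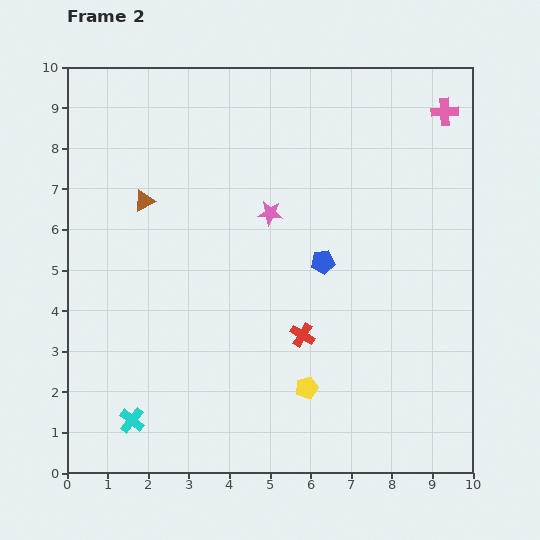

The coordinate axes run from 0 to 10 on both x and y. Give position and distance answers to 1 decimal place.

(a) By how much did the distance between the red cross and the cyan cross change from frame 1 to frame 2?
-0.8

Distance in frame 1: 5.5. Distance in frame 2: 4.7.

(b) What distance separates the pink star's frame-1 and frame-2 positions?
3.5

The pink star moved from (7.9, 4.4) to (5.0, 6.4), a distance of √(2.9² + 2.0²) ≈ 3.5.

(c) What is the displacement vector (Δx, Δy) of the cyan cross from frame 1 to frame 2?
(0.6, -0.4)

The cyan cross was at (1.0, 1.7) in frame 1 and (1.6, 1.3) in frame 2.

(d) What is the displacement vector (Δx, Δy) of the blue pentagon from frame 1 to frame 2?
(3.1, -1.7)

The blue pentagon was at (3.2, 6.9) in frame 1 and (6.3, 5.2) in frame 2.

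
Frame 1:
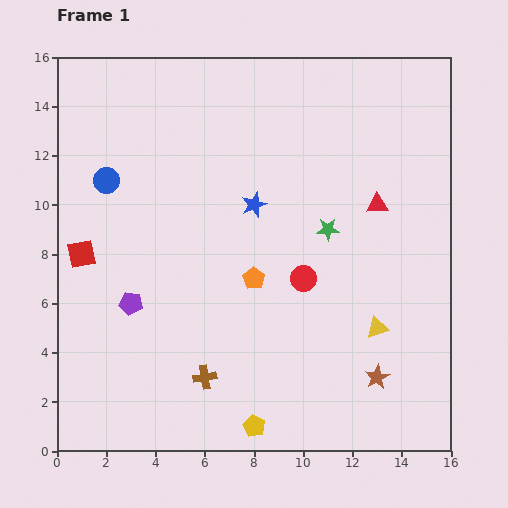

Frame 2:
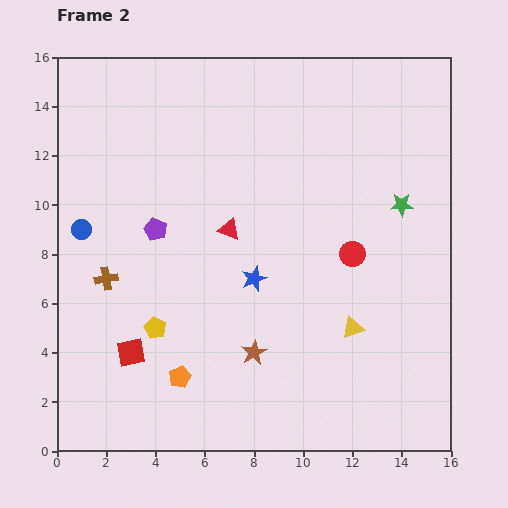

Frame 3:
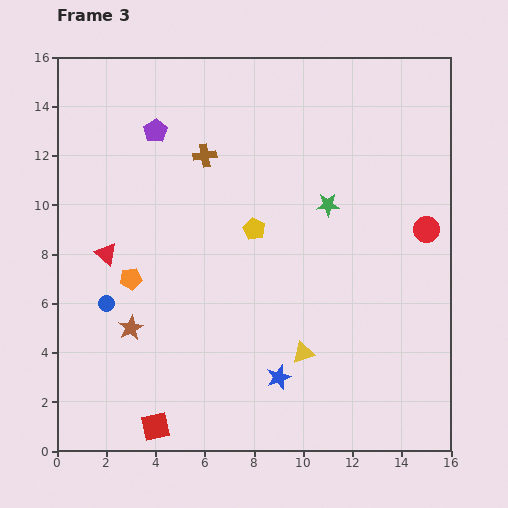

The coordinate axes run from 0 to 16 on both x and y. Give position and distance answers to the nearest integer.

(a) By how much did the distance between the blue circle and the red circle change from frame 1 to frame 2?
+2

Distance in frame 1: 9. Distance in frame 2: 11.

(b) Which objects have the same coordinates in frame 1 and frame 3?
none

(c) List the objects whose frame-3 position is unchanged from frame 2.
none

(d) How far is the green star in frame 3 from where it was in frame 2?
3

The green star moved from (14, 10) to (11, 10), a distance of √(3² + 0²) ≈ 3.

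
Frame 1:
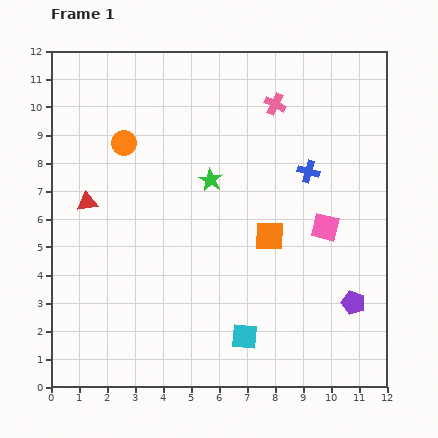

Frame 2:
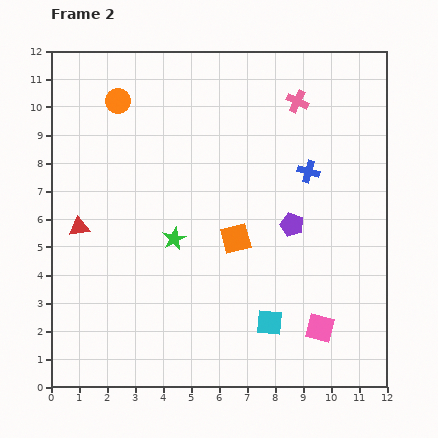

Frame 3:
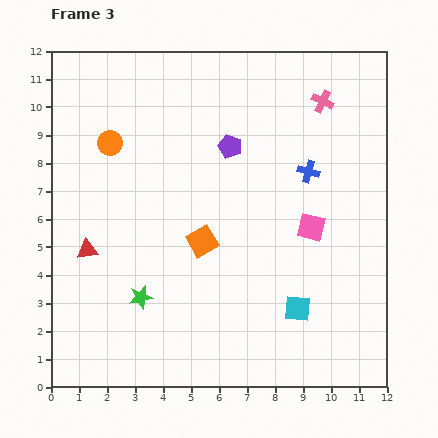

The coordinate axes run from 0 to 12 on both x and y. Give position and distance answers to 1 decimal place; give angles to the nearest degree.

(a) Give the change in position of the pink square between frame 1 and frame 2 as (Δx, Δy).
(-0.2, -3.6)

The pink square was at (9.8, 5.7) in frame 1 and (9.6, 2.1) in frame 2.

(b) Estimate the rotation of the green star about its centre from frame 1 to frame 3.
30° clockwise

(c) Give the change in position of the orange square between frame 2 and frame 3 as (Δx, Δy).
(-1.2, -0.1)

The orange square was at (6.6, 5.3) in frame 2 and (5.4, 5.2) in frame 3.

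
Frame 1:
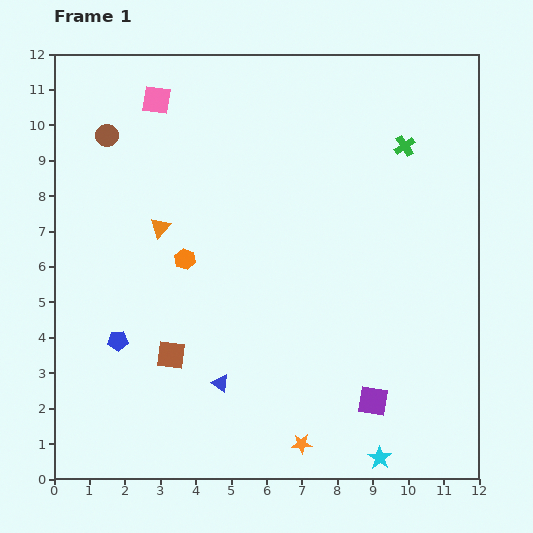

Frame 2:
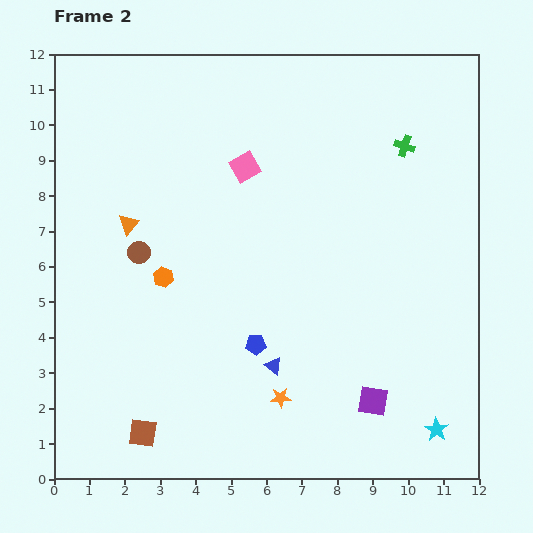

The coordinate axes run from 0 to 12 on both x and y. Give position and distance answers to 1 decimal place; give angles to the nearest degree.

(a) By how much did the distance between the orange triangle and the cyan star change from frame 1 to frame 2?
+1.5

Distance in frame 1: 9.0. Distance in frame 2: 10.5.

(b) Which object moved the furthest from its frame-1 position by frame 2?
the blue pentagon

(moved 3.9; next 3.4)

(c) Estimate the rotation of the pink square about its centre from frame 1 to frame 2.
38° counter-clockwise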